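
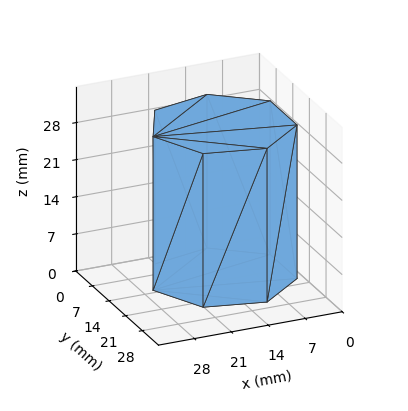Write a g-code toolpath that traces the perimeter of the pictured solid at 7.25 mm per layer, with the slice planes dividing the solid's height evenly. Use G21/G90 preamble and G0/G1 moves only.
Reading the render: the shape is a regular 7-sided prism (a cylinder approximated with 7 flat sides), circumscribed radius ≈ 13 mm, height ≈ 29 mm (dimensions read to the nearest mm from the axis ticks). For the g-code, the solid's height is divided into equal slices at the stated Δz and each level perimeter traced with G1 moves after a G0 lift.

; perimeter-only toolpath
G21 ; units = mm
G90 ; absolute positioning
G28 ; home
; layer 1
G0 Z7.25
G0 X26.00 Y13.00
G1 X21.11 Y23.16
G1 X10.11 Y25.67
G1 X1.29 Y18.64
G1 X1.29 Y7.36
G1 X10.11 Y0.33
G1 X21.11 Y2.84
G1 X26.00 Y13.00
; layer 2
G0 Z14.50
G0 X26.00 Y13.00
G1 X21.11 Y23.16
G1 X10.11 Y25.67
G1 X1.29 Y18.64
G1 X1.29 Y7.36
G1 X10.11 Y0.33
G1 X21.11 Y2.84
G1 X26.00 Y13.00
; layer 3
G0 Z21.75
G0 X26.00 Y13.00
G1 X21.11 Y23.16
G1 X10.11 Y25.67
G1 X1.29 Y18.64
G1 X1.29 Y7.36
G1 X10.11 Y0.33
G1 X21.11 Y2.84
G1 X26.00 Y13.00
; layer 4
G0 Z29.00
G0 X26.00 Y13.00
G1 X21.11 Y23.16
G1 X10.11 Y25.67
G1 X1.29 Y18.64
G1 X1.29 Y7.36
G1 X10.11 Y0.33
G1 X21.11 Y2.84
G1 X26.00 Y13.00
M2 ; end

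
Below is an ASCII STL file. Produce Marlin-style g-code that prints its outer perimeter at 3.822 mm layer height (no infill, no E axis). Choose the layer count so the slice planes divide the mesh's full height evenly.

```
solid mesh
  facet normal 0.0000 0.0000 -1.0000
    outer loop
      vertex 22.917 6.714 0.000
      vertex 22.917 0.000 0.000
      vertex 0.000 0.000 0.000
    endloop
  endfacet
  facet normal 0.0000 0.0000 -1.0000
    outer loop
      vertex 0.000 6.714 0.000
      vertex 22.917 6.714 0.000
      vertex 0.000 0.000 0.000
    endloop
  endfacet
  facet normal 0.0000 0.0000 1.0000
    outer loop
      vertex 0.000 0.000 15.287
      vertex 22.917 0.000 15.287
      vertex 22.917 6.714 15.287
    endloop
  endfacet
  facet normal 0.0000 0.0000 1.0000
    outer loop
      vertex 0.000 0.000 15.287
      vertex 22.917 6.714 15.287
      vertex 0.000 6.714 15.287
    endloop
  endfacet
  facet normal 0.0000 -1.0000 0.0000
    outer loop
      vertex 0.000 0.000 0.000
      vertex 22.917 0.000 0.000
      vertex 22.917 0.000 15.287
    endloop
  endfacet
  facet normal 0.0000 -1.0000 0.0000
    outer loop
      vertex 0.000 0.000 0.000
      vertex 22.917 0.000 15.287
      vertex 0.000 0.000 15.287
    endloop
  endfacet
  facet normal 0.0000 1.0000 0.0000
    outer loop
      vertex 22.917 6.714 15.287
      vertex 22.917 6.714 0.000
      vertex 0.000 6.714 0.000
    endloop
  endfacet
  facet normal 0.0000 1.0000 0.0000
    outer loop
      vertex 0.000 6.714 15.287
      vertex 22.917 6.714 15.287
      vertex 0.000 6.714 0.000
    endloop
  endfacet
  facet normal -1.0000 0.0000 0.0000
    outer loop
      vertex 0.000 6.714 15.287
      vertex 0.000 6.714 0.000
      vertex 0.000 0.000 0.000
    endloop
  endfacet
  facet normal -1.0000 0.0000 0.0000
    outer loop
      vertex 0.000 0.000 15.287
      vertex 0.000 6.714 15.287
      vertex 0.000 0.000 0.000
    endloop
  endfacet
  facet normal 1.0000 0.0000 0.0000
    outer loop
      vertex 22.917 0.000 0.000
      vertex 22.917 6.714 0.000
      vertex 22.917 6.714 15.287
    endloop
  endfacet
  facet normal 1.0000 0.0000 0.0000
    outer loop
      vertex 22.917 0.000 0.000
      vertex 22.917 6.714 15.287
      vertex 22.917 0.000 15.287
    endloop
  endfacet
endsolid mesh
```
; perimeter-only toolpath
G21 ; units = mm
G90 ; absolute positioning
G28 ; home
; layer 1
G0 Z3.822
G0 X0.000 Y0.000
G1 X22.917 Y0.000
G1 X22.917 Y6.714
G1 X0.000 Y6.714
G1 X0.000 Y0.000
; layer 2
G0 Z7.644
G0 X0.000 Y0.000
G1 X22.917 Y0.000
G1 X22.917 Y6.714
G1 X0.000 Y6.714
G1 X0.000 Y0.000
; layer 3
G0 Z11.465
G0 X0.000 Y0.000
G1 X22.917 Y0.000
G1 X22.917 Y6.714
G1 X0.000 Y6.714
G1 X0.000 Y0.000
; layer 4
G0 Z15.287
G0 X0.000 Y0.000
G1 X22.917 Y0.000
G1 X22.917 Y6.714
G1 X0.000 Y6.714
G1 X0.000 Y0.000
M2 ; end

The solid is a rectangular box, roughly 22.9 × 6.71 mm footprint and 15.3 mm tall. Slicing at Δz = 3.822 mm — 4 equal slices spanning the solid's height, so layer i sits at z = i·h/4 — gives 4 non-empty perimeters. Each is a 4-segment closed polygon; G0 lifts to the layer z and rapids to the start vertex, then G1 traces the edges.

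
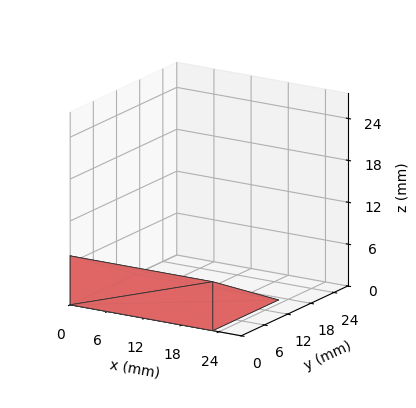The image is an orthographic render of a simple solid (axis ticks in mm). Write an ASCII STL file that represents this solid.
Reading the render: the shape is a wedge (ramp): 23 × 17 mm base, rising to 7 mm along the y=0 edge and sloping linearly to z=0 at y=17 (dimensions read to the nearest mm from the axis ticks). For the STL, each face is triangulated and given an outward normal.

solid part
  facet normal 0.0000 0.0000 -1.0000
    outer loop
      vertex 23.000 17.000 0.000
      vertex 23.000 0.000 0.000
      vertex 0.000 0.000 0.000
    endloop
  endfacet
  facet normal 0.0000 0.0000 -1.0000
    outer loop
      vertex 0.000 17.000 0.000
      vertex 23.000 17.000 0.000
      vertex 0.000 0.000 0.000
    endloop
  endfacet
  facet normal 0.0000 -1.0000 0.0000
    outer loop
      vertex 0.000 0.000 0.000
      vertex 23.000 0.000 0.000
      vertex 23.000 0.000 7.000
    endloop
  endfacet
  facet normal 0.0000 -1.0000 0.0000
    outer loop
      vertex 0.000 0.000 0.000
      vertex 23.000 0.000 7.000
      vertex 0.000 0.000 7.000
    endloop
  endfacet
  facet normal 0.0000 0.3807 0.9247
    outer loop
      vertex 0.000 0.000 7.000
      vertex 23.000 0.000 7.000
      vertex 23.000 17.000 0.000
    endloop
  endfacet
  facet normal 0.0000 0.3807 0.9247
    outer loop
      vertex 0.000 0.000 7.000
      vertex 23.000 17.000 0.000
      vertex 0.000 17.000 0.000
    endloop
  endfacet
  facet normal -1.0000 0.0000 0.0000
    outer loop
      vertex 0.000 0.000 7.000
      vertex 0.000 17.000 0.000
      vertex 0.000 0.000 0.000
    endloop
  endfacet
  facet normal 1.0000 0.0000 0.0000
    outer loop
      vertex 23.000 0.000 0.000
      vertex 23.000 17.000 0.000
      vertex 23.000 0.000 7.000
    endloop
  endfacet
endsolid part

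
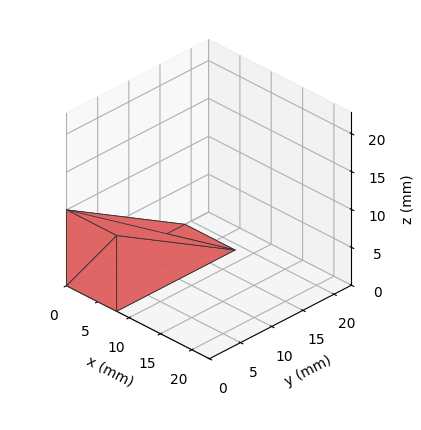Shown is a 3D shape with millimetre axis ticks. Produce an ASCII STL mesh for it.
Reading the render: the shape is a wedge (ramp): 8 × 19 mm base, rising to 10 mm along the y=0 edge and sloping linearly to z=0 at y=19 (dimensions read to the nearest mm from the axis ticks). For the STL, each face is triangulated and given an outward normal.

solid part
  facet normal 0.0000 0.0000 -1.0000
    outer loop
      vertex 8.0 19.0 0.0
      vertex 8.0 0.0 0.0
      vertex 0.0 0.0 0.0
    endloop
  endfacet
  facet normal 0.0000 0.0000 -1.0000
    outer loop
      vertex 0.0 19.0 0.0
      vertex 8.0 19.0 0.0
      vertex 0.0 0.0 0.0
    endloop
  endfacet
  facet normal 0.0000 -1.0000 0.0000
    outer loop
      vertex 0.0 0.0 0.0
      vertex 8.0 0.0 0.0
      vertex 8.0 0.0 10.0
    endloop
  endfacet
  facet normal 0.0000 -1.0000 0.0000
    outer loop
      vertex 0.0 0.0 0.0
      vertex 8.0 0.0 10.0
      vertex 0.0 0.0 10.0
    endloop
  endfacet
  facet normal 0.0000 0.4657 0.8849
    outer loop
      vertex 0.0 0.0 10.0
      vertex 8.0 0.0 10.0
      vertex 8.0 19.0 0.0
    endloop
  endfacet
  facet normal 0.0000 0.4657 0.8849
    outer loop
      vertex 0.0 0.0 10.0
      vertex 8.0 19.0 0.0
      vertex 0.0 19.0 0.0
    endloop
  endfacet
  facet normal -1.0000 0.0000 0.0000
    outer loop
      vertex 0.0 0.0 10.0
      vertex 0.0 19.0 0.0
      vertex 0.0 0.0 0.0
    endloop
  endfacet
  facet normal 1.0000 0.0000 0.0000
    outer loop
      vertex 8.0 0.0 0.0
      vertex 8.0 19.0 0.0
      vertex 8.0 0.0 10.0
    endloop
  endfacet
endsolid part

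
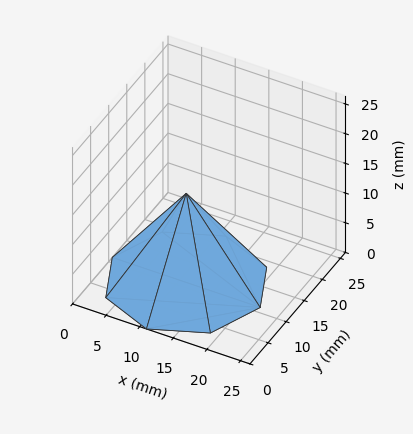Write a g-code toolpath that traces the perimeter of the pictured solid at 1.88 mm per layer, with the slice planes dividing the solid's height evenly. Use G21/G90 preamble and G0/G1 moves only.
Reading the render: the shape is a regular 8-sided pyramid, base circumscribed radius ≈ 11 mm, apex at z ≈ 15 mm (dimensions read to the nearest mm from the axis ticks). For the g-code, the solid's height is divided into equal slices at the stated Δz and each level perimeter traced with G1 moves after a G0 lift.

; perimeter-only toolpath
G21 ; units = mm
G90 ; absolute positioning
G28 ; home
; layer 1
G0 Z1.88
G0 X20.62 Y11.00
G1 X17.81 Y17.81
G1 X11.00 Y20.62
G1 X4.19 Y17.81
G1 X1.38 Y11.00
G1 X4.19 Y4.19
G1 X11.00 Y1.38
G1 X17.81 Y4.19
G1 X20.62 Y11.00
; layer 2
G0 Z3.75
G0 X19.25 Y11.00
G1 X16.84 Y16.84
G1 X11.00 Y19.25
G1 X5.17 Y16.84
G1 X2.75 Y11.00
G1 X5.17 Y5.17
G1 X11.00 Y2.75
G1 X16.84 Y5.17
G1 X19.25 Y11.00
; layer 3
G0 Z5.62
G0 X17.88 Y11.00
G1 X15.86 Y15.86
G1 X11.00 Y17.88
G1 X6.14 Y15.86
G1 X4.12 Y11.00
G1 X6.14 Y6.14
G1 X11.00 Y4.12
G1 X15.86 Y6.14
G1 X17.88 Y11.00
; layer 4
G0 Z7.50
G0 X16.50 Y11.00
G1 X14.89 Y14.89
G1 X11.00 Y16.50
G1 X7.11 Y14.89
G1 X5.50 Y11.00
G1 X7.11 Y7.11
G1 X11.00 Y5.50
G1 X14.89 Y7.11
G1 X16.50 Y11.00
; layer 5
G0 Z9.38
G0 X15.12 Y11.00
G1 X13.92 Y13.92
G1 X11.00 Y15.12
G1 X8.08 Y13.92
G1 X6.88 Y11.00
G1 X8.08 Y8.08
G1 X11.00 Y6.88
G1 X13.92 Y8.08
G1 X15.12 Y11.00
; layer 6
G0 Z11.25
G0 X13.75 Y11.00
G1 X12.95 Y12.95
G1 X11.00 Y13.75
G1 X9.05 Y12.95
G1 X8.25 Y11.00
G1 X9.05 Y9.05
G1 X11.00 Y8.25
G1 X12.95 Y9.05
G1 X13.75 Y11.00
; layer 7
G0 Z13.12
G0 X12.38 Y11.00
G1 X11.97 Y11.97
G1 X11.00 Y12.38
G1 X10.03 Y11.97
G1 X9.62 Y11.00
G1 X10.03 Y10.03
G1 X11.00 Y9.62
G1 X11.97 Y10.03
G1 X12.38 Y11.00
M2 ; end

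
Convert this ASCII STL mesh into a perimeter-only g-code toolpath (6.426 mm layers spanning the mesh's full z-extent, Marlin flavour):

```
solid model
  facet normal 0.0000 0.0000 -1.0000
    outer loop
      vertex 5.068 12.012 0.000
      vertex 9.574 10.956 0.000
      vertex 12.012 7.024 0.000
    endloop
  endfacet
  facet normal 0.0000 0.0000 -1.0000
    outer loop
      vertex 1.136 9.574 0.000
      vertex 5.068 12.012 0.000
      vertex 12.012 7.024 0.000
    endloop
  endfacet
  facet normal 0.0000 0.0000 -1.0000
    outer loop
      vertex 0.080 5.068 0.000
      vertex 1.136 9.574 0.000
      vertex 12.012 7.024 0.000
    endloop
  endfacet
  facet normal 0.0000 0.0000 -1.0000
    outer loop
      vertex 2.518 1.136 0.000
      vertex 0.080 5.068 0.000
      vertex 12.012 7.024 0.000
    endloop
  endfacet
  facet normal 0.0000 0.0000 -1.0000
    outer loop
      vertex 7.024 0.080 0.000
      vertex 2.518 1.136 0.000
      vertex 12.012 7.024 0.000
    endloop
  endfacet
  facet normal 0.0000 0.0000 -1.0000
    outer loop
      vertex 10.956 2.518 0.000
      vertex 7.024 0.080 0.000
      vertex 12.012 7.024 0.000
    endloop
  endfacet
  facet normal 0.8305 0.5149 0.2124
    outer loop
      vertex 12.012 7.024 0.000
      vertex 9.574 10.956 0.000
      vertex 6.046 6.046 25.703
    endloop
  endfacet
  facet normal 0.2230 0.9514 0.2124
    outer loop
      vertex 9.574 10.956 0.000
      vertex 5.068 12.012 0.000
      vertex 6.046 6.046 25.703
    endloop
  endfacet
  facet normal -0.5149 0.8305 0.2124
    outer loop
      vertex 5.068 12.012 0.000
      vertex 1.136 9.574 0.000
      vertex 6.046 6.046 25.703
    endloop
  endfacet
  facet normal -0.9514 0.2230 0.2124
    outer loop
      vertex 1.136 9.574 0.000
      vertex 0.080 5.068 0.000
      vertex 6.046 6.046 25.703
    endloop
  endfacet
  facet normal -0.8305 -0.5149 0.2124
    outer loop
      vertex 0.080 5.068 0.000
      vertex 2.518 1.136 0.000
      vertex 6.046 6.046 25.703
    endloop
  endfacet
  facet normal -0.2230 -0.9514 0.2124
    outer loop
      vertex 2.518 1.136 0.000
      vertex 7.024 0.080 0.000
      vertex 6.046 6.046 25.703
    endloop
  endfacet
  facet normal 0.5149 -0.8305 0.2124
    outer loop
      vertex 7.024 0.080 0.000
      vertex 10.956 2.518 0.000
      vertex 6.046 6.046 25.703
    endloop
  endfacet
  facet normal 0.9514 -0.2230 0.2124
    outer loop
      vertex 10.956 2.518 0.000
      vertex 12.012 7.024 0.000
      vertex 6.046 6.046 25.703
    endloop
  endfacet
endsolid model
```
; perimeter-only toolpath
G21 ; units = mm
G90 ; absolute positioning
G28 ; home
; layer 1
G0 Z6.426
G0 X10.521 Y6.779
G1 X8.692 Y9.728
G1 X5.312 Y10.521
G1 X2.364 Y8.692
G1 X1.572 Y5.312
G1 X3.400 Y2.364
G1 X6.779 Y1.572
G1 X9.728 Y3.400
G1 X10.521 Y6.779
; layer 2
G0 Z12.851
G0 X9.029 Y6.535
G1 X7.810 Y8.501
G1 X5.557 Y9.029
G1 X3.591 Y7.810
G1 X3.063 Y5.557
G1 X4.282 Y3.591
G1 X6.535 Y3.063
G1 X8.501 Y4.282
G1 X9.029 Y6.535
; layer 3
G0 Z19.277
G0 X7.538 Y6.291
G1 X6.928 Y7.274
G1 X5.802 Y7.538
G1 X4.819 Y6.928
G1 X4.554 Y5.802
G1 X5.164 Y4.819
G1 X6.291 Y4.554
G1 X7.274 Y5.164
G1 X7.538 Y6.291
M2 ; end

The solid is a regular 8-sided pyramid, base circumscribed radius ≈ 6.05 mm, apex at z ≈ 25.7 mm. Slicing at Δz = 6.426 mm — 4 equal slices spanning the solid's height, so layer i sits at z = i·h/4 — gives 3 non-empty perimeters. Each is a 8-segment closed polygon; G0 lifts to the layer z and rapids to the start vertex, then G1 traces the edges. The cross-section shrinks linearly with z (the slice at the apex is degenerate and omitted).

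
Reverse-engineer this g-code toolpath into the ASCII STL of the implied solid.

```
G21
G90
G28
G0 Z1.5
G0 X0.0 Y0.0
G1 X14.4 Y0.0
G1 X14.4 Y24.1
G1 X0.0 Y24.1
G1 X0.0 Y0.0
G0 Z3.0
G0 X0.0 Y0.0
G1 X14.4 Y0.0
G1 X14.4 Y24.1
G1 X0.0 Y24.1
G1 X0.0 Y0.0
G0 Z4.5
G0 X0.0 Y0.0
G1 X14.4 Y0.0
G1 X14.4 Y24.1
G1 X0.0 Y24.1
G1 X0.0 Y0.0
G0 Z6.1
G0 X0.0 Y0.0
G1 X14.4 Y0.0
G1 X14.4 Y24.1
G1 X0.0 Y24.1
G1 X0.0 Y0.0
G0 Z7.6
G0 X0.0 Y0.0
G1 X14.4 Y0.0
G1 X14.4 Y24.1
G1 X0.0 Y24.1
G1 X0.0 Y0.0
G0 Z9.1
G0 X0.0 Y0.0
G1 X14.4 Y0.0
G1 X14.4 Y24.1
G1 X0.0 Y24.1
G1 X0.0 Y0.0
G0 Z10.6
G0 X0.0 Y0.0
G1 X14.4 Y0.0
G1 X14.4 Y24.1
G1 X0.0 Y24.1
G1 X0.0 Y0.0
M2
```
solid part
  facet normal 0.0000 0.0000 -1.0000
    outer loop
      vertex 14.4 24.1 0.0
      vertex 14.4 0.0 0.0
      vertex 0.0 0.0 0.0
    endloop
  endfacet
  facet normal 0.0000 0.0000 -1.0000
    outer loop
      vertex 0.0 24.1 0.0
      vertex 14.4 24.1 0.0
      vertex 0.0 0.0 0.0
    endloop
  endfacet
  facet normal 0.0000 0.0000 1.0000
    outer loop
      vertex 0.0 0.0 10.6
      vertex 14.4 0.0 10.6
      vertex 14.4 24.1 10.6
    endloop
  endfacet
  facet normal 0.0000 0.0000 1.0000
    outer loop
      vertex 0.0 0.0 10.6
      vertex 14.4 24.1 10.6
      vertex 0.0 24.1 10.6
    endloop
  endfacet
  facet normal 0.0000 -1.0000 0.0000
    outer loop
      vertex 0.0 0.0 0.0
      vertex 14.4 0.0 0.0
      vertex 14.4 0.0 10.6
    endloop
  endfacet
  facet normal 0.0000 -1.0000 0.0000
    outer loop
      vertex 0.0 0.0 0.0
      vertex 14.4 0.0 10.6
      vertex 0.0 0.0 10.6
    endloop
  endfacet
  facet normal 0.0000 1.0000 0.0000
    outer loop
      vertex 14.4 24.1 10.6
      vertex 14.4 24.1 0.0
      vertex 0.0 24.1 0.0
    endloop
  endfacet
  facet normal 0.0000 1.0000 0.0000
    outer loop
      vertex 0.0 24.1 10.6
      vertex 14.4 24.1 10.6
      vertex 0.0 24.1 0.0
    endloop
  endfacet
  facet normal -1.0000 0.0000 0.0000
    outer loop
      vertex 0.0 24.1 10.6
      vertex 0.0 24.1 0.0
      vertex 0.0 0.0 0.0
    endloop
  endfacet
  facet normal -1.0000 0.0000 0.0000
    outer loop
      vertex 0.0 0.0 10.6
      vertex 0.0 24.1 10.6
      vertex 0.0 0.0 0.0
    endloop
  endfacet
  facet normal 1.0000 0.0000 0.0000
    outer loop
      vertex 14.4 0.0 0.0
      vertex 14.4 24.1 0.0
      vertex 14.4 24.1 10.6
    endloop
  endfacet
  facet normal 1.0000 0.0000 0.0000
    outer loop
      vertex 14.4 0.0 0.0
      vertex 14.4 24.1 10.6
      vertex 14.4 0.0 10.6
    endloop
  endfacet
endsolid part

The G0 Z moves step by Δz≈1.5 mm. Every layer's G1 loop is the same polygon, so the solid is a straight extrusion of it from z=0 to z≈10.6. Closing with flat bottom and top caps and triangulating gives 12 facets — a rectangular box, roughly 14.4 × 24.1 mm footprint and 10.6 mm tall.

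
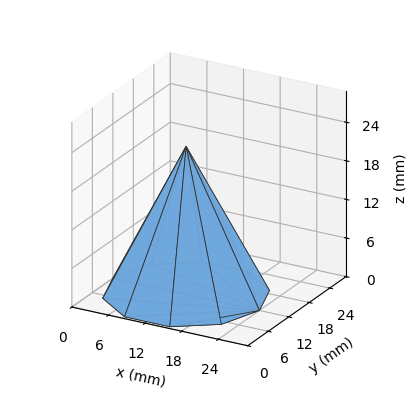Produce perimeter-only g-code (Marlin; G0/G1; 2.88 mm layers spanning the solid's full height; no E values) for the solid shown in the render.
Reading the render: the shape is a regular 10-sided pyramid, base circumscribed radius ≈ 12 mm, apex at z ≈ 23 mm (dimensions read to the nearest mm from the axis ticks). For the g-code, the solid's height is divided into equal slices at the stated Δz and each level perimeter traced with G1 moves after a G0 lift.

; perimeter-only toolpath
G21 ; units = mm
G90 ; absolute positioning
G28 ; home
; layer 1
G0 Z2.88
G0 X22.50 Y12.00
G1 X20.50 Y18.17
G1 X15.25 Y21.98
G1 X8.75 Y21.98
G1 X3.50 Y18.17
G1 X1.50 Y12.00
G1 X3.50 Y5.83
G1 X8.75 Y2.02
G1 X15.25 Y2.02
G1 X20.50 Y5.83
G1 X22.50 Y12.00
; layer 2
G0 Z5.75
G0 X21.00 Y12.00
G1 X19.28 Y17.29
G1 X14.78 Y20.56
G1 X9.22 Y20.56
G1 X4.72 Y17.29
G1 X3.00 Y12.00
G1 X4.72 Y6.71
G1 X9.22 Y3.44
G1 X14.78 Y3.44
G1 X19.28 Y6.71
G1 X21.00 Y12.00
; layer 3
G0 Z8.62
G0 X19.50 Y12.00
G1 X18.07 Y16.41
G1 X14.32 Y19.13
G1 X9.68 Y19.13
G1 X5.93 Y16.41
G1 X4.50 Y12.00
G1 X5.93 Y7.59
G1 X9.68 Y4.87
G1 X14.32 Y4.87
G1 X18.07 Y7.59
G1 X19.50 Y12.00
; layer 4
G0 Z11.50
G0 X18.00 Y12.00
G1 X16.86 Y15.53
G1 X13.86 Y17.70
G1 X10.14 Y17.70
G1 X7.14 Y15.53
G1 X6.00 Y12.00
G1 X7.14 Y8.47
G1 X10.14 Y6.29
G1 X13.86 Y6.29
G1 X16.86 Y8.47
G1 X18.00 Y12.00
; layer 5
G0 Z14.38
G0 X16.50 Y12.00
G1 X15.64 Y14.64
G1 X13.39 Y16.28
G1 X10.61 Y16.28
G1 X8.36 Y14.64
G1 X7.50 Y12.00
G1 X8.36 Y9.36
G1 X10.61 Y7.72
G1 X13.39 Y7.72
G1 X15.64 Y9.36
G1 X16.50 Y12.00
; layer 6
G0 Z17.25
G0 X15.00 Y12.00
G1 X14.43 Y13.76
G1 X12.93 Y14.85
G1 X11.07 Y14.85
G1 X9.57 Y13.76
G1 X9.00 Y12.00
G1 X9.57 Y10.24
G1 X11.07 Y9.15
G1 X12.93 Y9.15
G1 X14.43 Y10.24
G1 X15.00 Y12.00
; layer 7
G0 Z20.12
G0 X13.50 Y12.00
G1 X13.21 Y12.88
G1 X12.46 Y13.43
G1 X11.54 Y13.43
G1 X10.79 Y12.88
G1 X10.50 Y12.00
G1 X10.79 Y11.12
G1 X11.54 Y10.57
G1 X12.46 Y10.57
G1 X13.21 Y11.12
G1 X13.50 Y12.00
M2 ; end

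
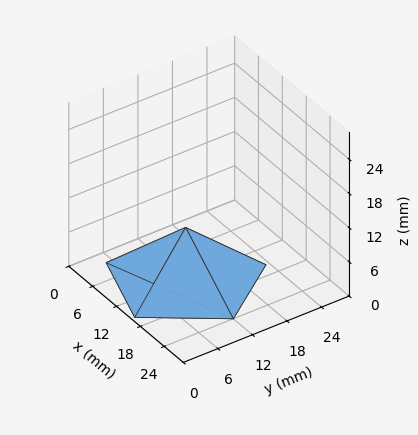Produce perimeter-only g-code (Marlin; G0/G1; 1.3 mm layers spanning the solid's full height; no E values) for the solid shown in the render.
Reading the render: the shape is a regular 5-sided pyramid, base circumscribed radius ≈ 12 mm, apex at z ≈ 9 mm (dimensions read to the nearest mm from the axis ticks). For the g-code, the solid's height is divided into equal slices at the stated Δz and each level perimeter traced with G1 moves after a G0 lift.

; perimeter-only toolpath
G21 ; units = mm
G90 ; absolute positioning
G28 ; home
; layer 1
G0 Z1.3
G0 X22.3 Y12.0
G1 X15.2 Y21.8
G1 X3.7 Y18.1
G1 X3.7 Y5.9
G1 X15.2 Y2.2
G1 X22.3 Y12.0
; layer 2
G0 Z2.6
G0 X20.6 Y12.0
G1 X14.6 Y20.1
G1 X5.1 Y17.1
G1 X5.1 Y6.9
G1 X14.6 Y3.9
G1 X20.6 Y12.0
; layer 3
G0 Z3.9
G0 X18.9 Y12.0
G1 X14.1 Y18.5
G1 X6.5 Y16.1
G1 X6.5 Y7.9
G1 X14.1 Y5.5
G1 X18.9 Y12.0
; layer 4
G0 Z5.1
G0 X17.1 Y12.0
G1 X13.6 Y16.9
G1 X7.8 Y15.0
G1 X7.8 Y9.0
G1 X13.6 Y7.1
G1 X17.1 Y12.0
; layer 5
G0 Z6.4
G0 X15.4 Y12.0
G1 X13.1 Y15.3
G1 X9.2 Y14.0
G1 X9.2 Y10.0
G1 X13.1 Y8.7
G1 X15.4 Y12.0
; layer 6
G0 Z7.7
G0 X13.7 Y12.0
G1 X12.5 Y13.6
G1 X10.6 Y13.0
G1 X10.6 Y11.0
G1 X12.5 Y10.4
G1 X13.7 Y12.0
M2 ; end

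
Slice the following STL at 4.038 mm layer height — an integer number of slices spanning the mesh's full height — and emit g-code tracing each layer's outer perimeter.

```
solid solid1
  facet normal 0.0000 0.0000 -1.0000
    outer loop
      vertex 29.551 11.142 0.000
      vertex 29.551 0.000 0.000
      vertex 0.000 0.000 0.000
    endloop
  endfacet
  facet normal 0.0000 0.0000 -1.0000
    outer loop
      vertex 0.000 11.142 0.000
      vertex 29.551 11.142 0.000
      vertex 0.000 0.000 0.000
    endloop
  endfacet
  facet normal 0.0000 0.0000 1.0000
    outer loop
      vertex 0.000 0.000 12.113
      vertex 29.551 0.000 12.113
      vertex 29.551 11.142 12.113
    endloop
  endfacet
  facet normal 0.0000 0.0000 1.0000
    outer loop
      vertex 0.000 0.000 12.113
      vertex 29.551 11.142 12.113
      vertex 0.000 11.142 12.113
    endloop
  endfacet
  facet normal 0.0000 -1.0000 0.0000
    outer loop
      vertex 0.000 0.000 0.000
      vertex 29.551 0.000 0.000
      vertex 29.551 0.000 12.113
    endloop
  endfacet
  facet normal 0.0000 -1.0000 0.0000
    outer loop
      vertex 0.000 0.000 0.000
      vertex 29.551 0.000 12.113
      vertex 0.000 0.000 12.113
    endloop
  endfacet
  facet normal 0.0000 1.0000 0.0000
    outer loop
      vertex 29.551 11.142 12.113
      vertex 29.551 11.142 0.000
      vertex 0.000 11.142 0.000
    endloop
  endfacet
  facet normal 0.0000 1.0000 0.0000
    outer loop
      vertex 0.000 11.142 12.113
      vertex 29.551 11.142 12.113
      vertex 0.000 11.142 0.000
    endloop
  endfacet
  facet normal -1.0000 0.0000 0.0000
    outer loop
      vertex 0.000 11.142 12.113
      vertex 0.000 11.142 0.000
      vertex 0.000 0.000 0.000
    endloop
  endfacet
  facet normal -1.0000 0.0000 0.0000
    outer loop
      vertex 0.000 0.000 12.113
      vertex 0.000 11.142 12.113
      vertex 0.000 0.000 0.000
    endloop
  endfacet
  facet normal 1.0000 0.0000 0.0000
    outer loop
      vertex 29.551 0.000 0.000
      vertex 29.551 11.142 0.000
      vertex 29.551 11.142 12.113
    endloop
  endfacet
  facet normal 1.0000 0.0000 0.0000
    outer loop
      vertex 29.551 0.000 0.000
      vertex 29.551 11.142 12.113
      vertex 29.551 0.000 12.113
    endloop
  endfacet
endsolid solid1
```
; perimeter-only toolpath
G21 ; units = mm
G90 ; absolute positioning
G28 ; home
; layer 1
G0 Z4.038
G0 X0.000 Y0.000
G1 X29.551 Y0.000
G1 X29.551 Y11.142
G1 X0.000 Y11.142
G1 X0.000 Y0.000
; layer 2
G0 Z8.075
G0 X0.000 Y0.000
G1 X29.551 Y0.000
G1 X29.551 Y11.142
G1 X0.000 Y11.142
G1 X0.000 Y0.000
; layer 3
G0 Z12.113
G0 X0.000 Y0.000
G1 X29.551 Y0.000
G1 X29.551 Y11.142
G1 X0.000 Y11.142
G1 X0.000 Y0.000
M2 ; end

The solid is a rectangular box, roughly 29.6 × 11.1 mm footprint and 12.1 mm tall. Slicing at Δz = 4.038 mm — 3 equal slices spanning the solid's height, so layer i sits at z = i·h/3 — gives 3 non-empty perimeters. Each is a 4-segment closed polygon; G0 lifts to the layer z and rapids to the start vertex, then G1 traces the edges.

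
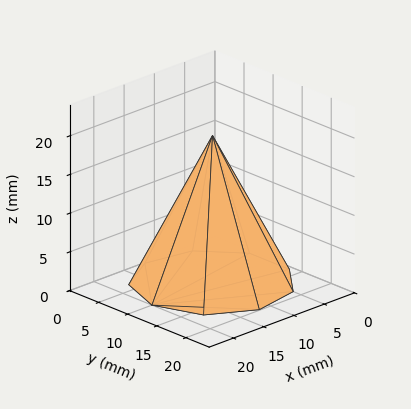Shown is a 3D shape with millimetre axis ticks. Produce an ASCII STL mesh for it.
Reading the render: the shape is a regular 9-sided pyramid, base circumscribed radius ≈ 10 mm, apex at z ≈ 19 mm (dimensions read to the nearest mm from the axis ticks). For the STL, each face is triangulated and given an outward normal.

solid part
  facet normal 0.0000 0.0000 -1.0000
    outer loop
      vertex 11.74 19.85 0.00
      vertex 17.66 16.43 0.00
      vertex 20.00 10.00 0.00
    endloop
  endfacet
  facet normal 0.0000 0.0000 -1.0000
    outer loop
      vertex 5.00 18.66 0.00
      vertex 11.74 19.85 0.00
      vertex 20.00 10.00 0.00
    endloop
  endfacet
  facet normal 0.0000 0.0000 -1.0000
    outer loop
      vertex 0.60 13.42 0.00
      vertex 5.00 18.66 0.00
      vertex 20.00 10.00 0.00
    endloop
  endfacet
  facet normal 0.0000 0.0000 -1.0000
    outer loop
      vertex 0.60 6.58 0.00
      vertex 0.60 13.42 0.00
      vertex 20.00 10.00 0.00
    endloop
  endfacet
  facet normal 0.0000 0.0000 -1.0000
    outer loop
      vertex 5.00 1.34 0.00
      vertex 0.60 6.58 0.00
      vertex 20.00 10.00 0.00
    endloop
  endfacet
  facet normal 0.0000 0.0000 -1.0000
    outer loop
      vertex 11.74 0.15 0.00
      vertex 5.00 1.34 0.00
      vertex 20.00 10.00 0.00
    endloop
  endfacet
  facet normal 0.0000 0.0000 -1.0000
    outer loop
      vertex 17.66 3.57 0.00
      vertex 11.74 0.15 0.00
      vertex 20.00 10.00 0.00
    endloop
  endfacet
  facet normal 0.8423 0.3065 0.4433
    outer loop
      vertex 20.00 10.00 0.00
      vertex 17.66 16.43 0.00
      vertex 10.00 10.00 19.00
    endloop
  endfacet
  facet normal 0.4484 0.7761 0.4434
    outer loop
      vertex 17.66 16.43 0.00
      vertex 11.74 19.85 0.00
      vertex 10.00 10.00 19.00
    endloop
  endfacet
  facet normal -0.1558 0.8827 0.4433
    outer loop
      vertex 11.74 19.85 0.00
      vertex 5.00 18.66 0.00
      vertex 10.00 10.00 19.00
    endloop
  endfacet
  facet normal -0.6864 0.5764 0.4434
    outer loop
      vertex 5.00 18.66 0.00
      vertex 0.60 13.42 0.00
      vertex 10.00 10.00 19.00
    endloop
  endfacet
  facet normal -0.8963 0.0000 0.4434
    outer loop
      vertex 0.60 13.42 0.00
      vertex 0.60 6.58 0.00
      vertex 10.00 10.00 19.00
    endloop
  endfacet
  facet normal -0.6864 -0.5764 0.4434
    outer loop
      vertex 0.60 6.58 0.00
      vertex 5.00 1.34 0.00
      vertex 10.00 10.00 19.00
    endloop
  endfacet
  facet normal -0.1558 -0.8827 0.4433
    outer loop
      vertex 5.00 1.34 0.00
      vertex 11.74 0.15 0.00
      vertex 10.00 10.00 19.00
    endloop
  endfacet
  facet normal 0.4484 -0.7761 0.4434
    outer loop
      vertex 11.74 0.15 0.00
      vertex 17.66 3.57 0.00
      vertex 10.00 10.00 19.00
    endloop
  endfacet
  facet normal 0.8423 -0.3065 0.4433
    outer loop
      vertex 17.66 3.57 0.00
      vertex 20.00 10.00 0.00
      vertex 10.00 10.00 19.00
    endloop
  endfacet
endsolid part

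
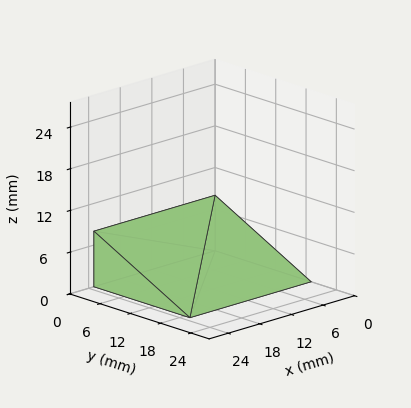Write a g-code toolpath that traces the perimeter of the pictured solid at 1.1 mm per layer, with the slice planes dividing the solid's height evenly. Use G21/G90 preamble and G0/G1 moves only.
Reading the render: the shape is a wedge (ramp): 23 × 19 mm base, rising to 8 mm along the y=0 edge and sloping linearly to z=0 at y=19 (dimensions read to the nearest mm from the axis ticks). For the g-code, the solid's height is divided into equal slices at the stated Δz and each level perimeter traced with G1 moves after a G0 lift.

; perimeter-only toolpath
G21 ; units = mm
G90 ; absolute positioning
G28 ; home
; layer 1
G0 Z1.1
G0 X0.0 Y0.0
G1 X23.0 Y0.0
G1 X23.0 Y16.3
G1 X0.0 Y16.3
G1 X0.0 Y0.0
; layer 2
G0 Z2.3
G0 X0.0 Y0.0
G1 X23.0 Y0.0
G1 X23.0 Y13.6
G1 X0.0 Y13.6
G1 X0.0 Y0.0
; layer 3
G0 Z3.4
G0 X0.0 Y0.0
G1 X23.0 Y0.0
G1 X23.0 Y10.9
G1 X0.0 Y10.9
G1 X0.0 Y0.0
; layer 4
G0 Z4.6
G0 X0.0 Y0.0
G1 X23.0 Y0.0
G1 X23.0 Y8.1
G1 X0.0 Y8.1
G1 X0.0 Y0.0
; layer 5
G0 Z5.7
G0 X0.0 Y0.0
G1 X23.0 Y0.0
G1 X23.0 Y5.4
G1 X0.0 Y5.4
G1 X0.0 Y0.0
; layer 6
G0 Z6.9
G0 X0.0 Y0.0
G1 X23.0 Y0.0
G1 X23.0 Y2.7
G1 X0.0 Y2.7
G1 X0.0 Y0.0
M2 ; end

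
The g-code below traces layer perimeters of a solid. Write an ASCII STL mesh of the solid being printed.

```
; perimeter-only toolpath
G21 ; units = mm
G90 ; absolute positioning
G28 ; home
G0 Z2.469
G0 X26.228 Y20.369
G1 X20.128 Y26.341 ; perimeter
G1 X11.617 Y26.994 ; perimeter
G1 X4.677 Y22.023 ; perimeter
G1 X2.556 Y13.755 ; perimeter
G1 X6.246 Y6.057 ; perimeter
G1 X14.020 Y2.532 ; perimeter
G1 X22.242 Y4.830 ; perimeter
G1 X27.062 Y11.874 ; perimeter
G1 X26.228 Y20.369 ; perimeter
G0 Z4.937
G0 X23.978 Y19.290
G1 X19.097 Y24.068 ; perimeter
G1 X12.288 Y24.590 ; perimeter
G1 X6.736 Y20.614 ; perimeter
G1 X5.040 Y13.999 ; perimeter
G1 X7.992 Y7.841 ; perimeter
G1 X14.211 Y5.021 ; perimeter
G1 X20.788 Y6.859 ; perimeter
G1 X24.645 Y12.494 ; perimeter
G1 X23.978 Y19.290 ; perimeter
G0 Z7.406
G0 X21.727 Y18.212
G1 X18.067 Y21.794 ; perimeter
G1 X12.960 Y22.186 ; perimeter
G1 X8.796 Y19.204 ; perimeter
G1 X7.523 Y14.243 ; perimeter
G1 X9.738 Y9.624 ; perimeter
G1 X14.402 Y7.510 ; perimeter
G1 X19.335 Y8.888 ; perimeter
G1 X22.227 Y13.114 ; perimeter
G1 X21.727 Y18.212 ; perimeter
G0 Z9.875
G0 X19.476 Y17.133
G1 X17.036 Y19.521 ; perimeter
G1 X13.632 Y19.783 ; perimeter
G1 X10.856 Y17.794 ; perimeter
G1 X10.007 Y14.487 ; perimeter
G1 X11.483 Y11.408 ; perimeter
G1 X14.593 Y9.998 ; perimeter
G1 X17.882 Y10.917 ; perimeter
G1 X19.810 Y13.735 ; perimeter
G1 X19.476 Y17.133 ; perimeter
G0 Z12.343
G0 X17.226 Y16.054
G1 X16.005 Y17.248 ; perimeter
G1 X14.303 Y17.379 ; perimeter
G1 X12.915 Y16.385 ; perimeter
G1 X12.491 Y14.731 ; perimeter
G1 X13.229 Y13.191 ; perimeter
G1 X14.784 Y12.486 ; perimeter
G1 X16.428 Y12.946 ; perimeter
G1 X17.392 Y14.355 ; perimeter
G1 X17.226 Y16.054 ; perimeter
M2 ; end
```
solid part
  facet normal 0.0000 0.0000 -1.0000
    outer loop
      vertex 10.945 29.398 0.000
      vertex 21.158 28.614 0.000
      vertex 28.479 21.448 0.000
    endloop
  endfacet
  facet normal 0.0000 0.0000 -1.0000
    outer loop
      vertex 2.617 23.433 0.000
      vertex 10.945 29.398 0.000
      vertex 28.479 21.448 0.000
    endloop
  endfacet
  facet normal 0.0000 0.0000 -1.0000
    outer loop
      vertex 0.072 13.511 0.000
      vertex 2.617 23.433 0.000
      vertex 28.479 21.448 0.000
    endloop
  endfacet
  facet normal 0.0000 0.0000 -1.0000
    outer loop
      vertex 4.500 4.274 0.000
      vertex 0.072 13.511 0.000
      vertex 28.479 21.448 0.000
    endloop
  endfacet
  facet normal 0.0000 0.0000 -1.0000
    outer loop
      vertex 13.829 0.044 0.000
      vertex 4.500 4.274 0.000
      vertex 28.479 21.448 0.000
    endloop
  endfacet
  facet normal 0.0000 0.0000 -1.0000
    outer loop
      vertex 23.695 2.801 0.000
      vertex 13.829 0.044 0.000
      vertex 28.479 21.448 0.000
    endloop
  endfacet
  facet normal 0.0000 0.0000 -1.0000
    outer loop
      vertex 29.480 11.254 0.000
      vertex 23.695 2.801 0.000
      vertex 28.479 21.448 0.000
    endloop
  endfacet
  facet normal 0.5071 0.5181 0.6888
    outer loop
      vertex 28.479 21.448 0.000
      vertex 21.158 28.614 0.000
      vertex 14.975 14.975 14.812
    endloop
  endfacet
  facet normal 0.0555 0.7229 0.6888
    outer loop
      vertex 21.158 28.614 0.000
      vertex 10.945 29.398 0.000
      vertex 14.975 14.975 14.812
    endloop
  endfacet
  facet normal -0.4222 0.5894 0.6888
    outer loop
      vertex 10.945 29.398 0.000
      vertex 2.617 23.433 0.000
      vertex 14.975 14.975 14.812
    endloop
  endfacet
  facet normal -0.7023 0.1801 0.6888
    outer loop
      vertex 2.617 23.433 0.000
      vertex 0.072 13.511 0.000
      vertex 14.975 14.975 14.812
    endloop
  endfacet
  facet normal -0.6538 -0.3134 0.6888
    outer loop
      vertex 0.072 13.511 0.000
      vertex 4.500 4.274 0.000
      vertex 14.975 14.975 14.812
    endloop
  endfacet
  facet normal -0.2994 -0.6603 0.6888
    outer loop
      vertex 4.500 4.274 0.000
      vertex 13.829 0.044 0.000
      vertex 14.975 14.975 14.812
    endloop
  endfacet
  facet normal 0.1951 -0.6982 0.6888
    outer loop
      vertex 13.829 0.044 0.000
      vertex 23.695 2.801 0.000
      vertex 14.975 14.975 14.812
    endloop
  endfacet
  facet normal 0.5983 -0.4095 0.6888
    outer loop
      vertex 23.695 2.801 0.000
      vertex 29.480 11.254 0.000
      vertex 14.975 14.975 14.812
    endloop
  endfacet
  facet normal 0.7215 0.0708 0.6888
    outer loop
      vertex 29.480 11.254 0.000
      vertex 28.479 21.448 0.000
      vertex 14.975 14.975 14.812
    endloop
  endfacet
endsolid part

The G0 Z moves step by Δz≈2.469 mm. The G1 loops shrink linearly with z, so the solid tapers from its base footprint up to z≈14.8. Closing with a flat bottom cap and the tapered top and triangulating gives 16 facets — a regular 9-sided pyramid, base circumscribed radius ≈ 15 mm, apex at z ≈ 14.8 mm.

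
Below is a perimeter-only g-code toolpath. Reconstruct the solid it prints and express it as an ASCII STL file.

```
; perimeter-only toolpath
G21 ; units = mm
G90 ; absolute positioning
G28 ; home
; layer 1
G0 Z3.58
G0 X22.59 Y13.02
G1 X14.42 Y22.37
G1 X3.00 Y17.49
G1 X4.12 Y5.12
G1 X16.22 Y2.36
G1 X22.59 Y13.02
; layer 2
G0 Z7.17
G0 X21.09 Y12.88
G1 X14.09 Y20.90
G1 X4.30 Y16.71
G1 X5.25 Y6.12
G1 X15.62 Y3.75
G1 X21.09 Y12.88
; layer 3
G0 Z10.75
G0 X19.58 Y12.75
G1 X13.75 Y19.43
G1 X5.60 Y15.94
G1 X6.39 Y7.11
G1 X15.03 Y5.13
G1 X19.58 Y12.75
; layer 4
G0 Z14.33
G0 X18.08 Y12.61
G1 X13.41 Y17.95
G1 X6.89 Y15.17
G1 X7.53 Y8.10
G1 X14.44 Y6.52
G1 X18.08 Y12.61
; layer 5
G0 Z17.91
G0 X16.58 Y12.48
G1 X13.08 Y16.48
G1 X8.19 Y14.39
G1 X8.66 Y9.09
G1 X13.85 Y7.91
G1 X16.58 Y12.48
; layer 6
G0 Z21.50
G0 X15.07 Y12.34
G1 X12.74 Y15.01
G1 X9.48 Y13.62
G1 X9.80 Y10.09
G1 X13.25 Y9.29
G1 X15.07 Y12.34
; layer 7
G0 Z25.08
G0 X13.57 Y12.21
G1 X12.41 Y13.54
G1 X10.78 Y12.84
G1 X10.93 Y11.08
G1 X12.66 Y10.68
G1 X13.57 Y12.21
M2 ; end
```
solid part
  facet normal 0.0000 0.0000 -1.0000
    outer loop
      vertex 1.71 18.26 0.00
      vertex 14.76 23.84 0.00
      vertex 24.09 13.15 0.00
    endloop
  endfacet
  facet normal 0.0000 0.0000 -1.0000
    outer loop
      vertex 2.98 4.13 0.00
      vertex 1.71 18.26 0.00
      vertex 24.09 13.15 0.00
    endloop
  endfacet
  facet normal 0.0000 0.0000 -1.0000
    outer loop
      vertex 16.81 0.97 0.00
      vertex 2.98 4.13 0.00
      vertex 24.09 13.15 0.00
    endloop
  endfacet
  facet normal 0.7131 0.6224 0.3225
    outer loop
      vertex 24.09 13.15 0.00
      vertex 14.76 23.84 0.00
      vertex 12.07 12.07 28.66
    endloop
  endfacet
  facet normal -0.3721 0.8703 0.3225
    outer loop
      vertex 14.76 23.84 0.00
      vertex 1.71 18.26 0.00
      vertex 12.07 12.07 28.66
    endloop
  endfacet
  facet normal -0.9428 -0.0847 0.3225
    outer loop
      vertex 1.71 18.26 0.00
      vertex 2.98 4.13 0.00
      vertex 12.07 12.07 28.66
    endloop
  endfacet
  facet normal -0.2108 -0.9228 0.3225
    outer loop
      vertex 2.98 4.13 0.00
      vertex 16.81 0.97 0.00
      vertex 12.07 12.07 28.66
    endloop
  endfacet
  facet normal 0.8125 -0.4856 0.3225
    outer loop
      vertex 16.81 0.97 0.00
      vertex 24.09 13.15 0.00
      vertex 12.07 12.07 28.66
    endloop
  endfacet
endsolid part

The G0 Z moves step by Δz≈3.58 mm. The G1 loops shrink linearly with z, so the solid tapers from its base footprint up to z≈28.7. Closing with a flat bottom cap and the tapered top and triangulating gives 8 facets — a regular 5-sided pyramid, base circumscribed radius ≈ 12.1 mm, apex at z ≈ 28.7 mm.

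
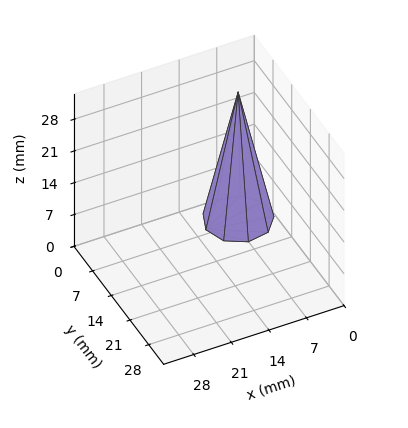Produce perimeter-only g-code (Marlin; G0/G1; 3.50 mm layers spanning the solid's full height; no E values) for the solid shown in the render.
Reading the render: the shape is a regular 9-sided pyramid, base circumscribed radius ≈ 6 mm, apex at z ≈ 28 mm (dimensions read to the nearest mm from the axis ticks). For the g-code, the solid's height is divided into equal slices at the stated Δz and each level perimeter traced with G1 moves after a G0 lift.

; perimeter-only toolpath
G21 ; units = mm
G90 ; absolute positioning
G28 ; home
; layer 1
G0 Z3.50
G0 X11.25 Y6.00
G1 X10.03 Y9.38
G1 X6.91 Y11.17
G1 X3.38 Y10.55
G1 X1.06 Y7.79
G1 X1.06 Y4.21
G1 X3.38 Y1.45
G1 X6.91 Y0.83
G1 X10.03 Y2.62
G1 X11.25 Y6.00
; layer 2
G0 Z7.00
G0 X10.50 Y6.00
G1 X9.45 Y8.89
G1 X6.78 Y10.43
G1 X3.75 Y9.90
G1 X1.77 Y7.54
G1 X1.77 Y4.46
G1 X3.75 Y2.10
G1 X6.78 Y1.57
G1 X9.45 Y3.10
G1 X10.50 Y6.00
; layer 3
G0 Z10.50
G0 X9.75 Y6.00
G1 X8.88 Y8.41
G1 X6.65 Y9.69
G1 X4.12 Y9.25
G1 X2.48 Y7.28
G1 X2.48 Y4.72
G1 X4.12 Y2.75
G1 X6.65 Y2.31
G1 X8.88 Y3.59
G1 X9.75 Y6.00
; layer 4
G0 Z14.00
G0 X9.00 Y6.00
G1 X8.30 Y7.93
G1 X6.52 Y8.96
G1 X4.50 Y8.60
G1 X3.18 Y7.03
G1 X3.18 Y4.97
G1 X4.50 Y3.40
G1 X6.52 Y3.04
G1 X8.30 Y4.07
G1 X9.00 Y6.00
; layer 5
G0 Z17.50
G0 X8.25 Y6.00
G1 X7.72 Y7.45
G1 X6.39 Y8.22
G1 X4.88 Y7.95
G1 X3.88 Y6.77
G1 X3.88 Y5.23
G1 X4.88 Y4.05
G1 X6.39 Y3.78
G1 X7.72 Y4.55
G1 X8.25 Y6.00
; layer 6
G0 Z21.00
G0 X7.50 Y6.00
G1 X7.15 Y6.96
G1 X6.26 Y7.48
G1 X5.25 Y7.30
G1 X4.59 Y6.51
G1 X4.59 Y5.49
G1 X5.25 Y4.70
G1 X6.26 Y4.52
G1 X7.15 Y5.04
G1 X7.50 Y6.00
; layer 7
G0 Z24.50
G0 X6.75 Y6.00
G1 X6.58 Y6.48
G1 X6.13 Y6.74
G1 X5.62 Y6.65
G1 X5.29 Y6.26
G1 X5.29 Y5.74
G1 X5.62 Y5.35
G1 X6.13 Y5.26
G1 X6.58 Y5.52
G1 X6.75 Y6.00
M2 ; end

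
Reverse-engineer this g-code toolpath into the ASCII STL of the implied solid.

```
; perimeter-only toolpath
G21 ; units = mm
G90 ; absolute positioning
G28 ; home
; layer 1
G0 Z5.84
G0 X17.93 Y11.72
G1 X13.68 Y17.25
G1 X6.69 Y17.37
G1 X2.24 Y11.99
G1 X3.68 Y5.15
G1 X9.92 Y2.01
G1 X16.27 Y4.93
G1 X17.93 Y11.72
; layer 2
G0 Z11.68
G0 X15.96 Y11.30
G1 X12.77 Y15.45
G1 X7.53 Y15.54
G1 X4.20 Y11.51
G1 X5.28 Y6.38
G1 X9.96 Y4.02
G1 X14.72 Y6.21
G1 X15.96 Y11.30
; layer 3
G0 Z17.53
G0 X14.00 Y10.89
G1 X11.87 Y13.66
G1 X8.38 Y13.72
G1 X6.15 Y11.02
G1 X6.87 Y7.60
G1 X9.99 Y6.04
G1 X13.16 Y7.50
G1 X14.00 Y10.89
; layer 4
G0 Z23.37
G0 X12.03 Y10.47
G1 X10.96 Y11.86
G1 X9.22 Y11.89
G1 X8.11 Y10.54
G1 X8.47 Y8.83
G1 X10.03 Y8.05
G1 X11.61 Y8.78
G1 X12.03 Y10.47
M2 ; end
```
solid part
  facet normal 0.0000 0.0000 -1.0000
    outer loop
      vertex 5.85 19.20 0.00
      vertex 14.58 19.05 0.00
      vertex 19.90 12.13 0.00
    endloop
  endfacet
  facet normal 0.0000 0.0000 -1.0000
    outer loop
      vertex 0.29 12.47 0.00
      vertex 5.85 19.20 0.00
      vertex 19.90 12.13 0.00
    endloop
  endfacet
  facet normal 0.0000 0.0000 -1.0000
    outer loop
      vertex 2.09 3.92 0.00
      vertex 0.29 12.47 0.00
      vertex 19.90 12.13 0.00
    endloop
  endfacet
  facet normal 0.0000 0.0000 -1.0000
    outer loop
      vertex 9.89 0.00 0.00
      vertex 2.09 3.92 0.00
      vertex 19.90 12.13 0.00
    endloop
  endfacet
  facet normal 0.0000 0.0000 -1.0000
    outer loop
      vertex 17.82 3.65 0.00
      vertex 9.89 0.00 0.00
      vertex 19.90 12.13 0.00
    endloop
  endfacet
  facet normal 0.7572 0.5821 0.2963
    outer loop
      vertex 19.90 12.13 0.00
      vertex 14.58 19.05 0.00
      vertex 10.06 10.06 29.21
    endloop
  endfacet
  facet normal 0.0164 0.9549 0.2964
    outer loop
      vertex 14.58 19.05 0.00
      vertex 5.85 19.20 0.00
      vertex 10.06 10.06 29.21
    endloop
  endfacet
  facet normal -0.7363 0.6083 0.2965
    outer loop
      vertex 5.85 19.20 0.00
      vertex 0.29 12.47 0.00
      vertex 10.06 10.06 29.21
    endloop
  endfacet
  facet normal -0.9346 -0.1968 0.2964
    outer loop
      vertex 0.29 12.47 0.00
      vertex 2.09 3.92 0.00
      vertex 10.06 10.06 29.21
    endloop
  endfacet
  facet normal -0.4289 -0.8534 0.2964
    outer loop
      vertex 2.09 3.92 0.00
      vertex 9.89 0.00 0.00
      vertex 10.06 10.06 29.21
    endloop
  endfacet
  facet normal 0.3993 -0.8676 0.2965
    outer loop
      vertex 9.89 0.00 0.00
      vertex 17.82 3.65 0.00
      vertex 10.06 10.06 29.21
    endloop
  endfacet
  facet normal 0.9276 -0.2275 0.2964
    outer loop
      vertex 17.82 3.65 0.00
      vertex 19.90 12.13 0.00
      vertex 10.06 10.06 29.21
    endloop
  endfacet
endsolid part

The G0 Z moves step by Δz≈5.84 mm. The G1 loops shrink linearly with z, so the solid tapers from its base footprint up to z≈29.2. Closing with a flat bottom cap and the tapered top and triangulating gives 12 facets — a regular 7-sided pyramid, base circumscribed radius ≈ 10.1 mm, apex at z ≈ 29.2 mm.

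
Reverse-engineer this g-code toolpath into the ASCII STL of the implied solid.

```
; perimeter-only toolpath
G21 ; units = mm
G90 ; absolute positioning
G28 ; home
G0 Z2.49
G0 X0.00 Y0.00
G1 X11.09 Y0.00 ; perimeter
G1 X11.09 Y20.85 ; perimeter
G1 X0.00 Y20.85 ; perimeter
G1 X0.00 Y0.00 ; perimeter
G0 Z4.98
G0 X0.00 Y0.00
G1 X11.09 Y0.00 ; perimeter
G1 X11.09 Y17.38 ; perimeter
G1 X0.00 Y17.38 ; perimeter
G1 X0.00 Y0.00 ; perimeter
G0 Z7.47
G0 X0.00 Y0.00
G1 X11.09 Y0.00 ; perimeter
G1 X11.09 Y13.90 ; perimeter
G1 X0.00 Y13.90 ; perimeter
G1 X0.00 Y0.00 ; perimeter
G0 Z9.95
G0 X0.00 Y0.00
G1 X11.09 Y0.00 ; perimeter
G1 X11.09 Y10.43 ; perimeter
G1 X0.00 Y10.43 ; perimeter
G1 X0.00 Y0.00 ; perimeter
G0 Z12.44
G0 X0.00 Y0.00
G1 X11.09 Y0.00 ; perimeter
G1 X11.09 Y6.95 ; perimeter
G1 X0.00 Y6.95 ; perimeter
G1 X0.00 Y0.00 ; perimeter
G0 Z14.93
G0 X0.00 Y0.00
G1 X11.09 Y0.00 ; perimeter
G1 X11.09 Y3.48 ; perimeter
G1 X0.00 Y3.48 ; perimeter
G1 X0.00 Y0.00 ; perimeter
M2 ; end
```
solid part
  facet normal 0.0000 0.0000 -1.0000
    outer loop
      vertex 11.09 24.33 0.00
      vertex 11.09 0.00 0.00
      vertex 0.00 0.00 0.00
    endloop
  endfacet
  facet normal 0.0000 0.0000 -1.0000
    outer loop
      vertex 0.00 24.33 0.00
      vertex 11.09 24.33 0.00
      vertex 0.00 0.00 0.00
    endloop
  endfacet
  facet normal 0.0000 -1.0000 0.0000
    outer loop
      vertex 0.00 0.00 0.00
      vertex 11.09 0.00 0.00
      vertex 11.09 0.00 17.42
    endloop
  endfacet
  facet normal 0.0000 -1.0000 0.0000
    outer loop
      vertex 0.00 0.00 0.00
      vertex 11.09 0.00 17.42
      vertex 0.00 0.00 17.42
    endloop
  endfacet
  facet normal 0.0000 0.5822 0.8131
    outer loop
      vertex 0.00 0.00 17.42
      vertex 11.09 0.00 17.42
      vertex 11.09 24.33 0.00
    endloop
  endfacet
  facet normal 0.0000 0.5822 0.8131
    outer loop
      vertex 0.00 0.00 17.42
      vertex 11.09 24.33 0.00
      vertex 0.00 24.33 0.00
    endloop
  endfacet
  facet normal -1.0000 0.0000 0.0000
    outer loop
      vertex 0.00 0.00 17.42
      vertex 0.00 24.33 0.00
      vertex 0.00 0.00 0.00
    endloop
  endfacet
  facet normal 1.0000 0.0000 0.0000
    outer loop
      vertex 11.09 0.00 0.00
      vertex 11.09 24.33 0.00
      vertex 11.09 0.00 17.42
    endloop
  endfacet
endsolid part

The G0 Z moves step by Δz≈2.49 mm. The G1 loops shrink linearly with z, so the solid tapers from its base footprint up to z≈17.4. Closing with a flat bottom cap and the tapered top and triangulating gives 8 facets — a wedge (ramp): 11.1 × 24.3 mm base, rising to 17.4 mm along the y=0 edge and sloping linearly to z=0 at y=24.3.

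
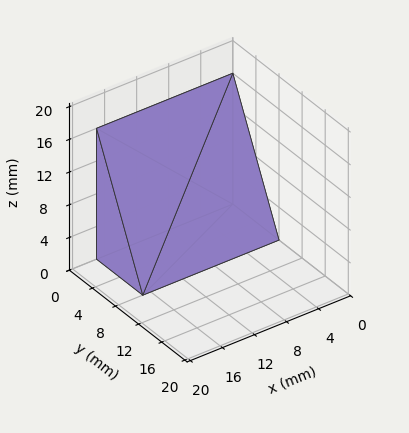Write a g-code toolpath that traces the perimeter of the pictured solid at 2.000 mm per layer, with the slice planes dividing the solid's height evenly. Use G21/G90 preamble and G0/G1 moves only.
Reading the render: the shape is a wedge (ramp): 17 × 8 mm base, rising to 16 mm along the y=0 edge and sloping linearly to z=0 at y=8 (dimensions read to the nearest mm from the axis ticks). For the g-code, the solid's height is divided into equal slices at the stated Δz and each level perimeter traced with G1 moves after a G0 lift.

; perimeter-only toolpath
G21 ; units = mm
G90 ; absolute positioning
G28 ; home
; layer 1
G0 Z2.000
G0 X0.000 Y0.000
G1 X17.000 Y0.000
G1 X17.000 Y7.000
G1 X0.000 Y7.000
G1 X0.000 Y0.000
; layer 2
G0 Z4.000
G0 X0.000 Y0.000
G1 X17.000 Y0.000
G1 X17.000 Y6.000
G1 X0.000 Y6.000
G1 X0.000 Y0.000
; layer 3
G0 Z6.000
G0 X0.000 Y0.000
G1 X17.000 Y0.000
G1 X17.000 Y5.000
G1 X0.000 Y5.000
G1 X0.000 Y0.000
; layer 4
G0 Z8.000
G0 X0.000 Y0.000
G1 X17.000 Y0.000
G1 X17.000 Y4.000
G1 X0.000 Y4.000
G1 X0.000 Y0.000
; layer 5
G0 Z10.000
G0 X0.000 Y0.000
G1 X17.000 Y0.000
G1 X17.000 Y3.000
G1 X0.000 Y3.000
G1 X0.000 Y0.000
; layer 6
G0 Z12.000
G0 X0.000 Y0.000
G1 X17.000 Y0.000
G1 X17.000 Y2.000
G1 X0.000 Y2.000
G1 X0.000 Y0.000
; layer 7
G0 Z14.000
G0 X0.000 Y0.000
G1 X17.000 Y0.000
G1 X17.000 Y1.000
G1 X0.000 Y1.000
G1 X0.000 Y0.000
M2 ; end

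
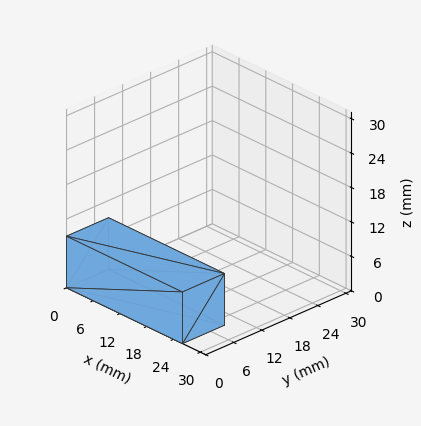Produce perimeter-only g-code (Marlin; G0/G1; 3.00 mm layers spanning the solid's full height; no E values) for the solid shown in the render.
Reading the render: the shape is a rectangular box, roughly 26 × 9 mm footprint and 9 mm tall (dimensions read to the nearest mm from the axis ticks). For the g-code, the solid's height is divided into equal slices at the stated Δz and each level perimeter traced with G1 moves after a G0 lift.

; perimeter-only toolpath
G21 ; units = mm
G90 ; absolute positioning
G28 ; home
; layer 1
G0 Z3.00
G0 X0.00 Y0.00
G1 X26.00 Y0.00
G1 X26.00 Y9.00
G1 X0.00 Y9.00
G1 X0.00 Y0.00
; layer 2
G0 Z6.00
G0 X0.00 Y0.00
G1 X26.00 Y0.00
G1 X26.00 Y9.00
G1 X0.00 Y9.00
G1 X0.00 Y0.00
; layer 3
G0 Z9.00
G0 X0.00 Y0.00
G1 X26.00 Y0.00
G1 X26.00 Y9.00
G1 X0.00 Y9.00
G1 X0.00 Y0.00
M2 ; end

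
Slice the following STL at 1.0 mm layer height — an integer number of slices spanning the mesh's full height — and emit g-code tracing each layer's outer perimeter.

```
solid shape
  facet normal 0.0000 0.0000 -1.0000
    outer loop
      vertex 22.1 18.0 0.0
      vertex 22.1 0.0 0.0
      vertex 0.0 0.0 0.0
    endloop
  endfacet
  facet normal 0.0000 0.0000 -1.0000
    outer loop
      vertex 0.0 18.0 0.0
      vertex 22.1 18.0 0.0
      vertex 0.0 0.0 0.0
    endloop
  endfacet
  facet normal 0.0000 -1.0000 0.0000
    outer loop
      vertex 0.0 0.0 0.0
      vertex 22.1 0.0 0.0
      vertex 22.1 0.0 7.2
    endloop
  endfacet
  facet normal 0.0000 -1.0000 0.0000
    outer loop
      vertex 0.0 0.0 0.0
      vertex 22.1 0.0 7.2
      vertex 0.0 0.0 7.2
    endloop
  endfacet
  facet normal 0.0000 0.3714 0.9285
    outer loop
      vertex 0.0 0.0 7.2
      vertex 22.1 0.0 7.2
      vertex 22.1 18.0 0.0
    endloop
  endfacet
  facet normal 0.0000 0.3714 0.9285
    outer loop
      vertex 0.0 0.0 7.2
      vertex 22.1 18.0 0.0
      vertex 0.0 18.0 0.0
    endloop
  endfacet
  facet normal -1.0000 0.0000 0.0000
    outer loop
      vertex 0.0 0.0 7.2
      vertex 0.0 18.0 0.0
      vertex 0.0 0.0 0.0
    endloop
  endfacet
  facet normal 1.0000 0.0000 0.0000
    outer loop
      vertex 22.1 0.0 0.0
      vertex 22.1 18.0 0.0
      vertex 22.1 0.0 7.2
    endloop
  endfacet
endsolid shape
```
; perimeter-only toolpath
G21 ; units = mm
G90 ; absolute positioning
G28 ; home
; layer 1
G0 Z1.0
G0 X0.0 Y0.0
G1 X22.1 Y0.0
G1 X22.1 Y15.4
G1 X0.0 Y15.4
G1 X0.0 Y0.0
; layer 2
G0 Z2.1
G0 X0.0 Y0.0
G1 X22.1 Y0.0
G1 X22.1 Y12.9
G1 X0.0 Y12.9
G1 X0.0 Y0.0
; layer 3
G0 Z3.1
G0 X0.0 Y0.0
G1 X22.1 Y0.0
G1 X22.1 Y10.3
G1 X0.0 Y10.3
G1 X0.0 Y0.0
; layer 4
G0 Z4.1
G0 X0.0 Y0.0
G1 X22.1 Y0.0
G1 X22.1 Y7.7
G1 X0.0 Y7.7
G1 X0.0 Y0.0
; layer 5
G0 Z5.1
G0 X0.0 Y0.0
G1 X22.1 Y0.0
G1 X22.1 Y5.1
G1 X0.0 Y5.1
G1 X0.0 Y0.0
; layer 6
G0 Z6.2
G0 X0.0 Y0.0
G1 X22.1 Y0.0
G1 X22.1 Y2.6
G1 X0.0 Y2.6
G1 X0.0 Y0.0
M2 ; end

The solid is a wedge (ramp): 22.1 × 18 mm base, rising to 7.2 mm along the y=0 edge and sloping linearly to z=0 at y=18. Slicing at Δz = 1.0 mm — 7 equal slices spanning the solid's height, so layer i sits at z = i·h/7 — gives 6 non-empty perimeters. Each is a 4-segment closed polygon; G0 lifts to the layer z and rapids to the start vertex, then G1 traces the edges. The cross-section shrinks linearly with z (the slice at the apex is degenerate and omitted).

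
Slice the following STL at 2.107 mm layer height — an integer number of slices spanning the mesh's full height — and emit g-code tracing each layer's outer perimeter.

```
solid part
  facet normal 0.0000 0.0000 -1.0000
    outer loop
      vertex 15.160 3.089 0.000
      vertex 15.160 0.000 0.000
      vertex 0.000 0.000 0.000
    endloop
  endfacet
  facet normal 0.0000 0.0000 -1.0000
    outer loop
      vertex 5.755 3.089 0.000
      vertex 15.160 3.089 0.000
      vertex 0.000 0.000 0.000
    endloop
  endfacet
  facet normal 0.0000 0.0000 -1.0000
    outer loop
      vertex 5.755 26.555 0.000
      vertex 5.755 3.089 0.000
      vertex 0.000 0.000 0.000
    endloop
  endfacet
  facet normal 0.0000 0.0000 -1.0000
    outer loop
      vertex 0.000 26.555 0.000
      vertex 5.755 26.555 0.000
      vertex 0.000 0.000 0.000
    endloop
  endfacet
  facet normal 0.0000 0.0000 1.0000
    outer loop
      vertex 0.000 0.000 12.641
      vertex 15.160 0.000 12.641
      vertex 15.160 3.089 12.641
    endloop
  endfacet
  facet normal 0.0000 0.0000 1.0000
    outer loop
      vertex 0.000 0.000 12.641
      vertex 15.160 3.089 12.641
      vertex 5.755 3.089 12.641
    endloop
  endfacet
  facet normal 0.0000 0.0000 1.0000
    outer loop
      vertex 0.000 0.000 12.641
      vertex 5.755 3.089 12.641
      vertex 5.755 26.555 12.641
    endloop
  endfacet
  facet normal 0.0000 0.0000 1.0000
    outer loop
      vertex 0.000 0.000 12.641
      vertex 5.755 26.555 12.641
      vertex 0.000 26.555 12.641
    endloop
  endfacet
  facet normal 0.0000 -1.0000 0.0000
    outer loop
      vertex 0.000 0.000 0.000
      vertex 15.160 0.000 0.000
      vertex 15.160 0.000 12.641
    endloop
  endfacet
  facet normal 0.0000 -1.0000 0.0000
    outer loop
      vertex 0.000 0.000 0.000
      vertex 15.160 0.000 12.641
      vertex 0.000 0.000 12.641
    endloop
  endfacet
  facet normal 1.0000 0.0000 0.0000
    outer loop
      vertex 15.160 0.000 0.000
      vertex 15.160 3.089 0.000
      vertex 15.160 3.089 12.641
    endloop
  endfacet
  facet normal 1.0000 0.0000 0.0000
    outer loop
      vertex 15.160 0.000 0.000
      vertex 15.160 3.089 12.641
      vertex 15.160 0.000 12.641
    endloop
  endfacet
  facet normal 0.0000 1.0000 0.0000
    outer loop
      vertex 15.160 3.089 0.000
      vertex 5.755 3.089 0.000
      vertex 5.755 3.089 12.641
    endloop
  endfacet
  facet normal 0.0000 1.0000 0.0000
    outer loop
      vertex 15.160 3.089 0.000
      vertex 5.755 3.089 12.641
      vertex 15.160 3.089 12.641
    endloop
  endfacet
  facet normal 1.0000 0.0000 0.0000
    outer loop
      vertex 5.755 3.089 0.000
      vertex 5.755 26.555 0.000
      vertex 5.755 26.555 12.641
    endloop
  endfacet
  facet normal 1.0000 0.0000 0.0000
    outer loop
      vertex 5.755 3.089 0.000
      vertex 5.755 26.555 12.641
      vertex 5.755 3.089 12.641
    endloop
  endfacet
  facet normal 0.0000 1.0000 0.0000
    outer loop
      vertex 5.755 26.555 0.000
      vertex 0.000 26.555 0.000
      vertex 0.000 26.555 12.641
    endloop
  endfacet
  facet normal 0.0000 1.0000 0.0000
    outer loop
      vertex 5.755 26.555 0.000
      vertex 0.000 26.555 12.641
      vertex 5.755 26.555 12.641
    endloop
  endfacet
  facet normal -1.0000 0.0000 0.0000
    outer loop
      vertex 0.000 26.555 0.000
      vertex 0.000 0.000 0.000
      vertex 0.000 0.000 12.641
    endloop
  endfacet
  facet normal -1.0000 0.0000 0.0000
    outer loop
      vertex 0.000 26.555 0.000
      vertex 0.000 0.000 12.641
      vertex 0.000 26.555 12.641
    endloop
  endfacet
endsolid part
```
; perimeter-only toolpath
G21 ; units = mm
G90 ; absolute positioning
G28 ; home
; layer 1
G0 Z2.107
G0 X0.000 Y0.000
G1 X15.160 Y0.000
G1 X15.160 Y3.089
G1 X5.755 Y3.089
G1 X5.755 Y26.555
G1 X0.000 Y26.555
G1 X0.000 Y0.000
; layer 2
G0 Z4.214
G0 X0.000 Y0.000
G1 X15.160 Y0.000
G1 X15.160 Y3.089
G1 X5.755 Y3.089
G1 X5.755 Y26.555
G1 X0.000 Y26.555
G1 X0.000 Y0.000
; layer 3
G0 Z6.321
G0 X0.000 Y0.000
G1 X15.160 Y0.000
G1 X15.160 Y3.089
G1 X5.755 Y3.089
G1 X5.755 Y26.555
G1 X0.000 Y26.555
G1 X0.000 Y0.000
; layer 4
G0 Z8.427
G0 X0.000 Y0.000
G1 X15.160 Y0.000
G1 X15.160 Y3.089
G1 X5.755 Y3.089
G1 X5.755 Y26.555
G1 X0.000 Y26.555
G1 X0.000 Y0.000
; layer 5
G0 Z10.534
G0 X0.000 Y0.000
G1 X15.160 Y0.000
G1 X15.160 Y3.089
G1 X5.755 Y3.089
G1 X5.755 Y26.555
G1 X0.000 Y26.555
G1 X0.000 Y0.000
; layer 6
G0 Z12.641
G0 X0.000 Y0.000
G1 X15.160 Y0.000
G1 X15.160 Y3.089
G1 X5.755 Y3.089
G1 X5.755 Y26.555
G1 X0.000 Y26.555
G1 X0.000 Y0.000
M2 ; end

The solid is an L-shaped prism: outer 15.2 × 26.6 mm, arm thicknesses ≈ 3.09 mm (horizontal) and 5.75 mm (vertical), extruded 12.6 mm in z. Slicing at Δz = 2.107 mm — 6 equal slices spanning the solid's height, so layer i sits at z = i·h/6 — gives 6 non-empty perimeters. Each is a 6-segment closed polygon; G0 lifts to the layer z and rapids to the start vertex, then G1 traces the edges.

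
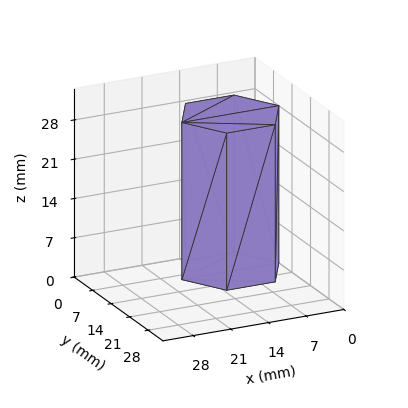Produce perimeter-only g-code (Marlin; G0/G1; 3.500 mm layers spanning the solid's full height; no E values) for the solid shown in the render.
Reading the render: the shape is a regular 6-sided prism (a cylinder approximated with 6 flat sides), circumscribed radius ≈ 9 mm, height ≈ 28 mm (dimensions read to the nearest mm from the axis ticks). For the g-code, the solid's height is divided into equal slices at the stated Δz and each level perimeter traced with G1 moves after a G0 lift.

; perimeter-only toolpath
G21 ; units = mm
G90 ; absolute positioning
G28 ; home
; layer 1
G0 Z3.500
G0 X18.000 Y9.000
G1 X13.500 Y16.794
G1 X4.500 Y16.794
G1 X0.000 Y9.000
G1 X4.500 Y1.206
G1 X13.500 Y1.206
G1 X18.000 Y9.000
; layer 2
G0 Z7.000
G0 X18.000 Y9.000
G1 X13.500 Y16.794
G1 X4.500 Y16.794
G1 X0.000 Y9.000
G1 X4.500 Y1.206
G1 X13.500 Y1.206
G1 X18.000 Y9.000
; layer 3
G0 Z10.500
G0 X18.000 Y9.000
G1 X13.500 Y16.794
G1 X4.500 Y16.794
G1 X0.000 Y9.000
G1 X4.500 Y1.206
G1 X13.500 Y1.206
G1 X18.000 Y9.000
; layer 4
G0 Z14.000
G0 X18.000 Y9.000
G1 X13.500 Y16.794
G1 X4.500 Y16.794
G1 X0.000 Y9.000
G1 X4.500 Y1.206
G1 X13.500 Y1.206
G1 X18.000 Y9.000
; layer 5
G0 Z17.500
G0 X18.000 Y9.000
G1 X13.500 Y16.794
G1 X4.500 Y16.794
G1 X0.000 Y9.000
G1 X4.500 Y1.206
G1 X13.500 Y1.206
G1 X18.000 Y9.000
; layer 6
G0 Z21.000
G0 X18.000 Y9.000
G1 X13.500 Y16.794
G1 X4.500 Y16.794
G1 X0.000 Y9.000
G1 X4.500 Y1.206
G1 X13.500 Y1.206
G1 X18.000 Y9.000
; layer 7
G0 Z24.500
G0 X18.000 Y9.000
G1 X13.500 Y16.794
G1 X4.500 Y16.794
G1 X0.000 Y9.000
G1 X4.500 Y1.206
G1 X13.500 Y1.206
G1 X18.000 Y9.000
; layer 8
G0 Z28.000
G0 X18.000 Y9.000
G1 X13.500 Y16.794
G1 X4.500 Y16.794
G1 X0.000 Y9.000
G1 X4.500 Y1.206
G1 X13.500 Y1.206
G1 X18.000 Y9.000
M2 ; end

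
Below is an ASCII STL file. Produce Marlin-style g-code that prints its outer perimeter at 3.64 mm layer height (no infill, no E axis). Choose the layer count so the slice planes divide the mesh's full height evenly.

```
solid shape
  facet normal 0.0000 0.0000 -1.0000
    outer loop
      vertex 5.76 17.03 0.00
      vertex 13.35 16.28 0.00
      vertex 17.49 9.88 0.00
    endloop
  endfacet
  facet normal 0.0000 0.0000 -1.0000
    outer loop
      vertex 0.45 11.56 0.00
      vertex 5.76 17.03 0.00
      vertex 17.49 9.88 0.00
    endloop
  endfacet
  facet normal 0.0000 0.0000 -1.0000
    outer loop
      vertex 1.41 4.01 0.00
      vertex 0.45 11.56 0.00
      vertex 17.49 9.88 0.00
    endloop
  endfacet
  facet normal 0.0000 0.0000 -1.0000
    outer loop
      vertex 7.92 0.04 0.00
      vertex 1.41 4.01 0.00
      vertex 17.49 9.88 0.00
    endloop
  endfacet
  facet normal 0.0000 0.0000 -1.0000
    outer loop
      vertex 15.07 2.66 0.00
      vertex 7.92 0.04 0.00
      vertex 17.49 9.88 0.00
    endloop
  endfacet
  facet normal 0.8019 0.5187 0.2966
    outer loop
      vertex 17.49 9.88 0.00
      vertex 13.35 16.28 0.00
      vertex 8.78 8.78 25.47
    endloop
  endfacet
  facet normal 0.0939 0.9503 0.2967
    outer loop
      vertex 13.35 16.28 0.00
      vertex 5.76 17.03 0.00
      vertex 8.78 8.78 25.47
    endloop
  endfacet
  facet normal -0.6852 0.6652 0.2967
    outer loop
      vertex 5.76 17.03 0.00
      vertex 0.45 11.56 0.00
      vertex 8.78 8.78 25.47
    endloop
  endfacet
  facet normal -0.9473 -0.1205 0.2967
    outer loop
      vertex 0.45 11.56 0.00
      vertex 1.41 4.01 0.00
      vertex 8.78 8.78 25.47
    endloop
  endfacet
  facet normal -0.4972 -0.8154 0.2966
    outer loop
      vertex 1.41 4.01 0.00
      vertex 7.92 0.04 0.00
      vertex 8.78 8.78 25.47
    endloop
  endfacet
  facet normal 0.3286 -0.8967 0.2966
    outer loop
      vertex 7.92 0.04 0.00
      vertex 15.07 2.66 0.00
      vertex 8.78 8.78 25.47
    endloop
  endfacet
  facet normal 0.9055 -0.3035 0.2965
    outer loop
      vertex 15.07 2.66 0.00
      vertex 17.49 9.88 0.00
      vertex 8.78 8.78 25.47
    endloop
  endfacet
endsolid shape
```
; perimeter-only toolpath
G21 ; units = mm
G90 ; absolute positioning
G28 ; home
; layer 1
G0 Z3.64
G0 X16.25 Y9.72
G1 X12.70 Y15.21
G1 X6.19 Y15.85
G1 X1.64 Y11.16
G1 X2.46 Y4.69
G1 X8.04 Y1.29
G1 X14.17 Y3.53
G1 X16.25 Y9.72
; layer 2
G0 Z7.28
G0 X15.00 Y9.57
G1 X12.04 Y14.14
G1 X6.62 Y14.67
G1 X2.83 Y10.77
G1 X3.52 Y5.37
G1 X8.17 Y2.54
G1 X13.27 Y4.41
G1 X15.00 Y9.57
; layer 3
G0 Z10.92
G0 X13.76 Y9.41
G1 X11.39 Y13.07
G1 X7.05 Y13.49
G1 X4.02 Y10.37
G1 X4.57 Y6.05
G1 X8.29 Y3.79
G1 X12.37 Y5.28
G1 X13.76 Y9.41
; layer 4
G0 Z14.55
G0 X12.51 Y9.25
G1 X10.74 Y11.99
G1 X7.49 Y12.32
G1 X5.21 Y9.97
G1 X5.62 Y6.74
G1 X8.41 Y5.03
G1 X11.48 Y6.16
G1 X12.51 Y9.25
; layer 5
G0 Z18.19
G0 X11.27 Y9.09
G1 X10.09 Y10.92
G1 X7.92 Y11.14
G1 X6.40 Y9.57
G1 X6.67 Y7.42
G1 X8.53 Y6.28
G1 X10.58 Y7.03
G1 X11.27 Y9.09
; layer 6
G0 Z21.83
G0 X10.02 Y8.94
G1 X9.43 Y9.85
G1 X8.35 Y9.96
G1 X7.59 Y9.18
G1 X7.73 Y8.10
G1 X8.66 Y7.53
G1 X9.68 Y7.91
G1 X10.02 Y8.94
M2 ; end

The solid is a regular 7-sided pyramid, base circumscribed radius ≈ 8.78 mm, apex at z ≈ 25.5 mm. Slicing at Δz = 3.64 mm — 7 equal slices spanning the solid's height, so layer i sits at z = i·h/7 — gives 6 non-empty perimeters. Each is a 7-segment closed polygon; G0 lifts to the layer z and rapids to the start vertex, then G1 traces the edges. The cross-section shrinks linearly with z (the slice at the apex is degenerate and omitted).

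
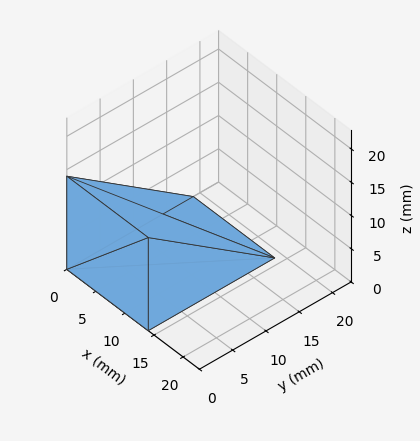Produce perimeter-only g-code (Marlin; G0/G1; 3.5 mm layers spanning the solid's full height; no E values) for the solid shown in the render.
Reading the render: the shape is a wedge (ramp): 14 × 19 mm base, rising to 14 mm along the y=0 edge and sloping linearly to z=0 at y=19 (dimensions read to the nearest mm from the axis ticks). For the g-code, the solid's height is divided into equal slices at the stated Δz and each level perimeter traced with G1 moves after a G0 lift.

; perimeter-only toolpath
G21 ; units = mm
G90 ; absolute positioning
G28 ; home
; layer 1
G0 Z3.5
G0 X0.0 Y0.0
G1 X14.0 Y0.0
G1 X14.0 Y14.2
G1 X0.0 Y14.2
G1 X0.0 Y0.0
; layer 2
G0 Z7.0
G0 X0.0 Y0.0
G1 X14.0 Y0.0
G1 X14.0 Y9.5
G1 X0.0 Y9.5
G1 X0.0 Y0.0
; layer 3
G0 Z10.5
G0 X0.0 Y0.0
G1 X14.0 Y0.0
G1 X14.0 Y4.8
G1 X0.0 Y4.8
G1 X0.0 Y0.0
M2 ; end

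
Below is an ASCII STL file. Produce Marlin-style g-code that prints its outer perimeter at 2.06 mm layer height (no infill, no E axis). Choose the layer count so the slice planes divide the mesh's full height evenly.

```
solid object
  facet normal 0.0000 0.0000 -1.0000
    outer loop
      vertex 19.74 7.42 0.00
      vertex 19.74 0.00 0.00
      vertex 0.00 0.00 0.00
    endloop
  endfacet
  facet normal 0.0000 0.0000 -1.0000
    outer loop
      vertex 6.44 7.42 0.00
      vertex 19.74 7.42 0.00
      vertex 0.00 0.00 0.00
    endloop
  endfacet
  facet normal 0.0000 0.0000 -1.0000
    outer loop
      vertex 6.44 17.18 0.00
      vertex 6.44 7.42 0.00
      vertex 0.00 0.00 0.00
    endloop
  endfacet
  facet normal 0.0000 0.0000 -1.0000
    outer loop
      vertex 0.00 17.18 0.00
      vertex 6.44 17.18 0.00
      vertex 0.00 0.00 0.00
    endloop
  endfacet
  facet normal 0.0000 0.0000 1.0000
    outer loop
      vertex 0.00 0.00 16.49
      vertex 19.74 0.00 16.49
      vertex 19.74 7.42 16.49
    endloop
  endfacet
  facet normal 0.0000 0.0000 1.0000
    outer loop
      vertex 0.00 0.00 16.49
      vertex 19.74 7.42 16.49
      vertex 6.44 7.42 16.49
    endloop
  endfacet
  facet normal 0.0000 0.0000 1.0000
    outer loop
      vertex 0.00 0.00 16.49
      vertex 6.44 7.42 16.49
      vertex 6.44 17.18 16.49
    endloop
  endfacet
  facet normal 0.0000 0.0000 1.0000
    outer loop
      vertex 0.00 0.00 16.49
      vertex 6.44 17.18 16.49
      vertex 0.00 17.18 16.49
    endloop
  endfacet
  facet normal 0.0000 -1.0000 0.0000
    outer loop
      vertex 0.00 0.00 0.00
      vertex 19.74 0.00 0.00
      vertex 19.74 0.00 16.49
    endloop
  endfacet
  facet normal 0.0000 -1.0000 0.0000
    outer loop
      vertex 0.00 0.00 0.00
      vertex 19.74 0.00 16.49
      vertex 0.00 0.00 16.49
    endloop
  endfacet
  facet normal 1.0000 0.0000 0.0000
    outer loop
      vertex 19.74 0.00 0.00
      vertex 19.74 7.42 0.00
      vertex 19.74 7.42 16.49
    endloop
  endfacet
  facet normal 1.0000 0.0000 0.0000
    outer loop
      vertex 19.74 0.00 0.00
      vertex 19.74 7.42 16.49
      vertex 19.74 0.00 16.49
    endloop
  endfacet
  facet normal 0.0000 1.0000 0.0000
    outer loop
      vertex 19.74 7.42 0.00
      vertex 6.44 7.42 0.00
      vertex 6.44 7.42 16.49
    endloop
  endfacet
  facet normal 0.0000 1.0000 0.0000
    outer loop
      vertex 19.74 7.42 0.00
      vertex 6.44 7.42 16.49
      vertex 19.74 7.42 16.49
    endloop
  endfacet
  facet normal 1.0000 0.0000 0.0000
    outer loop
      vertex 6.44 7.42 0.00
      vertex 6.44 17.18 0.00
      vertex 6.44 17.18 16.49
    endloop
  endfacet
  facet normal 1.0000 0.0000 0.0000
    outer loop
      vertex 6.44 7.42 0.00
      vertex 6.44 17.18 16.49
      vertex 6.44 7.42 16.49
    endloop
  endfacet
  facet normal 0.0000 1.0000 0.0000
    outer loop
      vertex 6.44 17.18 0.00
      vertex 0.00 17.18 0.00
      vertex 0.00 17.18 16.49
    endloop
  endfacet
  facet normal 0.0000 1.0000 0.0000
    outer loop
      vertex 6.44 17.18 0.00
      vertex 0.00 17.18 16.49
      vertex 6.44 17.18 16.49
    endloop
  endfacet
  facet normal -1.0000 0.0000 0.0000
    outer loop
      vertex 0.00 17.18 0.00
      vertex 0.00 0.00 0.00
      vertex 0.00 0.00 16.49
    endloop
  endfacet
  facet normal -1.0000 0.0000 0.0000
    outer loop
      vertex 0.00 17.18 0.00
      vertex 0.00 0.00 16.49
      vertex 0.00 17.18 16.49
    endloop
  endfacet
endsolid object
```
; perimeter-only toolpath
G21 ; units = mm
G90 ; absolute positioning
G28 ; home
; layer 1
G0 Z2.06
G0 X0.00 Y0.00
G1 X19.74 Y0.00
G1 X19.74 Y7.42
G1 X6.44 Y7.42
G1 X6.44 Y17.18
G1 X0.00 Y17.18
G1 X0.00 Y0.00
; layer 2
G0 Z4.12
G0 X0.00 Y0.00
G1 X19.74 Y0.00
G1 X19.74 Y7.42
G1 X6.44 Y7.42
G1 X6.44 Y17.18
G1 X0.00 Y17.18
G1 X0.00 Y0.00
; layer 3
G0 Z6.18
G0 X0.00 Y0.00
G1 X19.74 Y0.00
G1 X19.74 Y7.42
G1 X6.44 Y7.42
G1 X6.44 Y17.18
G1 X0.00 Y17.18
G1 X0.00 Y0.00
; layer 4
G0 Z8.24
G0 X0.00 Y0.00
G1 X19.74 Y0.00
G1 X19.74 Y7.42
G1 X6.44 Y7.42
G1 X6.44 Y17.18
G1 X0.00 Y17.18
G1 X0.00 Y0.00
; layer 5
G0 Z10.31
G0 X0.00 Y0.00
G1 X19.74 Y0.00
G1 X19.74 Y7.42
G1 X6.44 Y7.42
G1 X6.44 Y17.18
G1 X0.00 Y17.18
G1 X0.00 Y0.00
; layer 6
G0 Z12.37
G0 X0.00 Y0.00
G1 X19.74 Y0.00
G1 X19.74 Y7.42
G1 X6.44 Y7.42
G1 X6.44 Y17.18
G1 X0.00 Y17.18
G1 X0.00 Y0.00
; layer 7
G0 Z14.43
G0 X0.00 Y0.00
G1 X19.74 Y0.00
G1 X19.74 Y7.42
G1 X6.44 Y7.42
G1 X6.44 Y17.18
G1 X0.00 Y17.18
G1 X0.00 Y0.00
; layer 8
G0 Z16.49
G0 X0.00 Y0.00
G1 X19.74 Y0.00
G1 X19.74 Y7.42
G1 X6.44 Y7.42
G1 X6.44 Y17.18
G1 X0.00 Y17.18
G1 X0.00 Y0.00
M2 ; end

The solid is an L-shaped prism: outer 19.7 × 17.2 mm, arm thicknesses ≈ 7.42 mm (horizontal) and 6.44 mm (vertical), extruded 16.5 mm in z. Slicing at Δz = 2.06 mm — 8 equal slices spanning the solid's height, so layer i sits at z = i·h/8 — gives 8 non-empty perimeters. Each is a 6-segment closed polygon; G0 lifts to the layer z and rapids to the start vertex, then G1 traces the edges.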